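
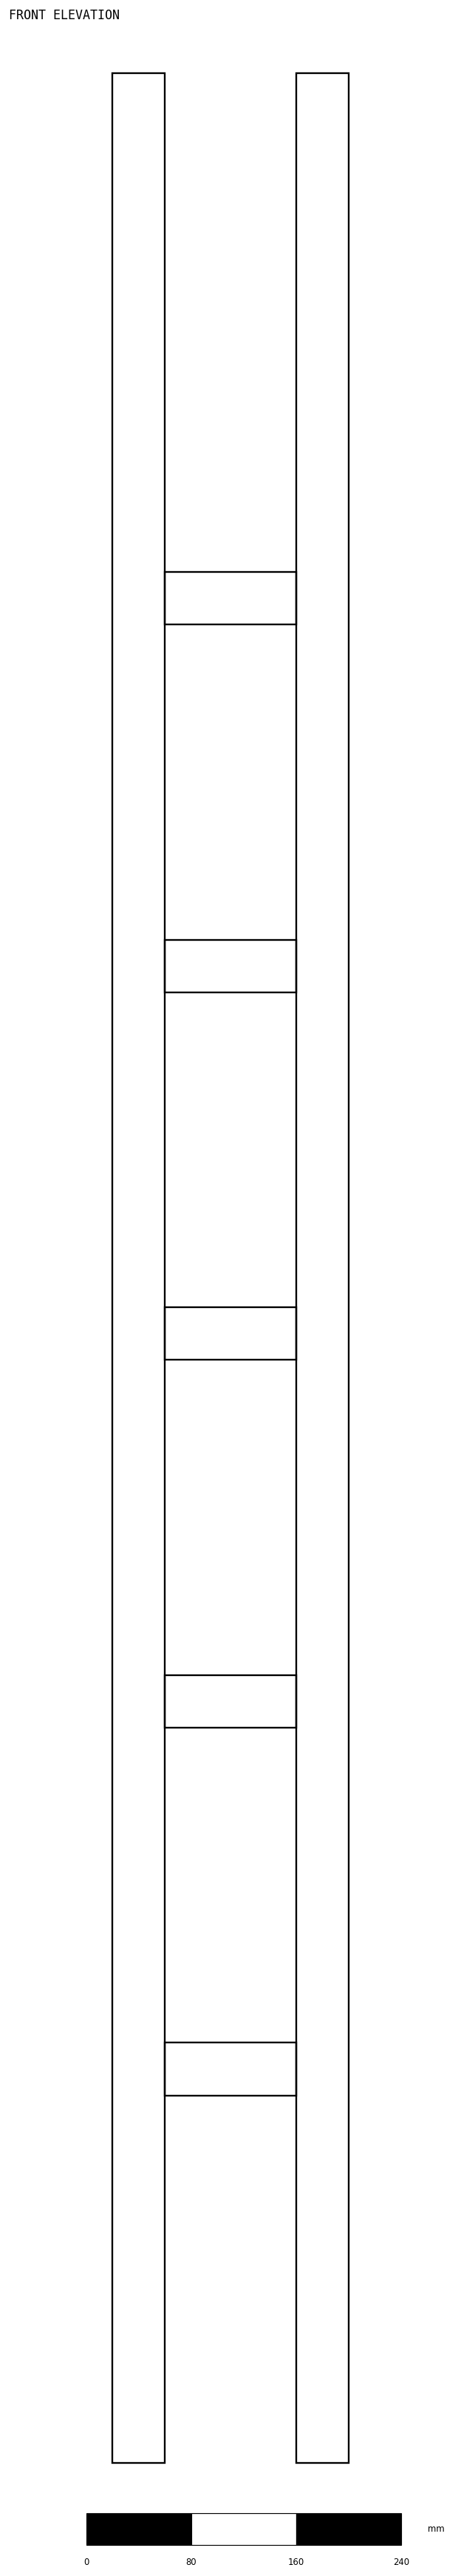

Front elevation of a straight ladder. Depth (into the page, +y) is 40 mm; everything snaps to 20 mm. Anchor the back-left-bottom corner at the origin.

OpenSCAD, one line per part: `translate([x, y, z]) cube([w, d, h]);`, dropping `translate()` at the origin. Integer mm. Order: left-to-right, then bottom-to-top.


cube([40, 40, 1820]);
translate([40, 0, 280]) cube([100, 40, 40]);
translate([40, 0, 560]) cube([100, 40, 40]);
translate([40, 0, 840]) cube([100, 40, 40]);
translate([40, 0, 1120]) cube([100, 40, 40]);
translate([40, 0, 1400]) cube([100, 40, 40]);
translate([140, 0, 0]) cube([40, 40, 1820]);


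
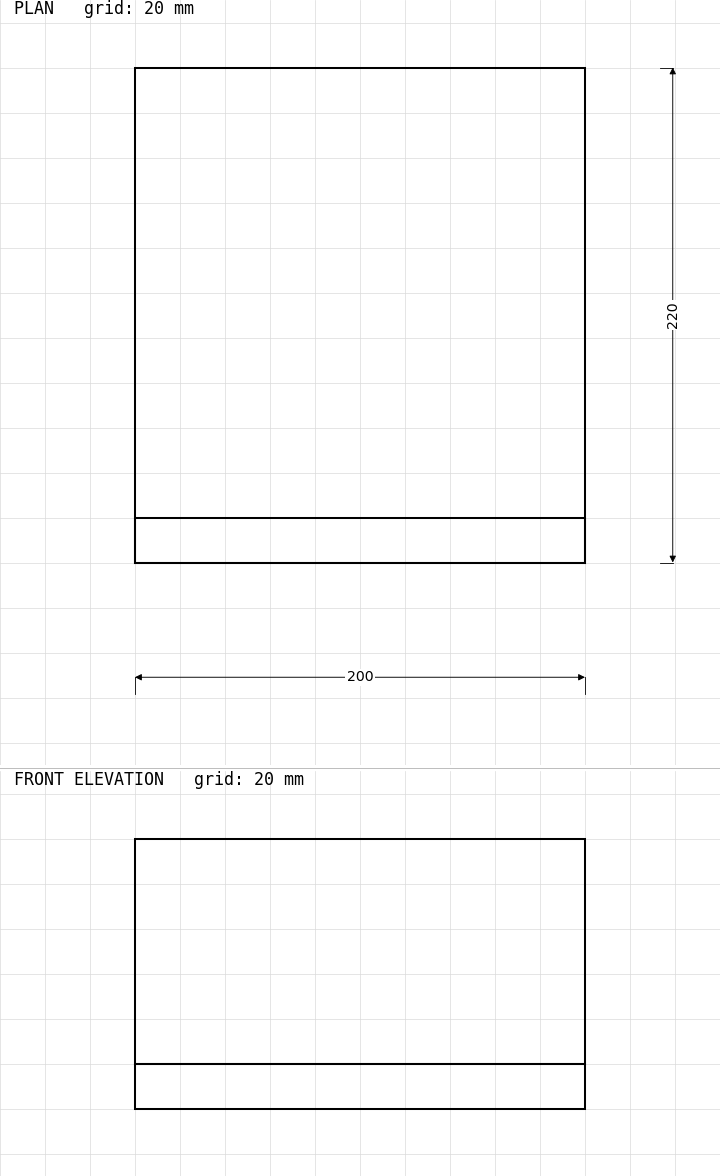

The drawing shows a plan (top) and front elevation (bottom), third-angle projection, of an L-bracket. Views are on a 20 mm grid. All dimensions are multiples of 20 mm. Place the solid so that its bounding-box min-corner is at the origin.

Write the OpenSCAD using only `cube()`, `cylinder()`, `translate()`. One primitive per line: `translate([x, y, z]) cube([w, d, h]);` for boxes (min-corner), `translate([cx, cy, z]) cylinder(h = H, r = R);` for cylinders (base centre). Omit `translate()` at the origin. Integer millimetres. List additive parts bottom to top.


cube([200, 220, 20]);
translate([0, 0, 20]) cube([200, 20, 100]);


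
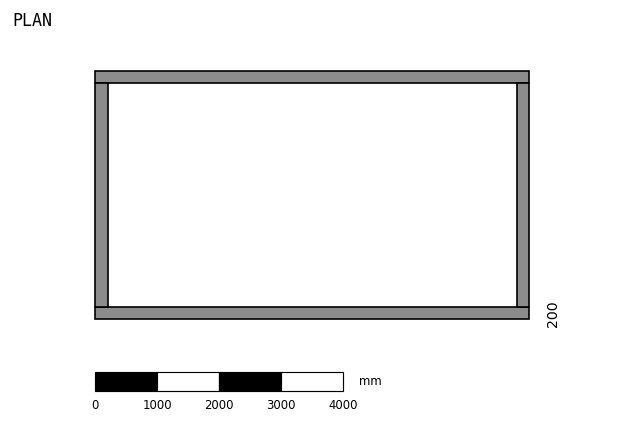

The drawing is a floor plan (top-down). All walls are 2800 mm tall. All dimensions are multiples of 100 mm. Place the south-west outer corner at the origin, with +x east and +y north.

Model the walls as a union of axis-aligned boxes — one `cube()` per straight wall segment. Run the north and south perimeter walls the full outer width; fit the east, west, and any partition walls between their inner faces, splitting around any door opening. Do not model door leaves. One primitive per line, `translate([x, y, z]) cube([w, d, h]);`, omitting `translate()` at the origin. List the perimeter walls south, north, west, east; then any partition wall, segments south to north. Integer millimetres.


cube([7000, 200, 2800]);
translate([0, 3800, 0]) cube([7000, 200, 2800]);
translate([0, 200, 0]) cube([200, 3600, 2800]);
translate([6800, 200, 0]) cube([200, 3600, 2800]);


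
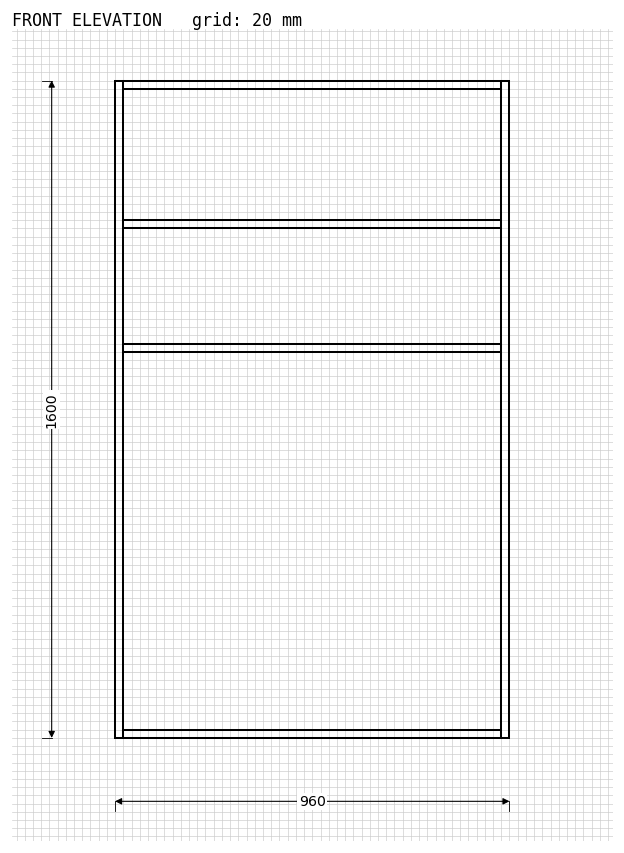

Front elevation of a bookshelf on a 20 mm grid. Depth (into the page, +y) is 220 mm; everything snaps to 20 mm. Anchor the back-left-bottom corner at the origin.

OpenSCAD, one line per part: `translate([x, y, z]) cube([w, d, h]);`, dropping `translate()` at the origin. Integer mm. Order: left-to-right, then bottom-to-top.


cube([20, 220, 1600]);
translate([20, 0, 0]) cube([920, 220, 20]);
translate([20, 0, 940]) cube([920, 220, 20]);
translate([20, 0, 1240]) cube([920, 220, 20]);
translate([20, 0, 1580]) cube([920, 220, 20]);
translate([940, 0, 0]) cube([20, 220, 1600]);


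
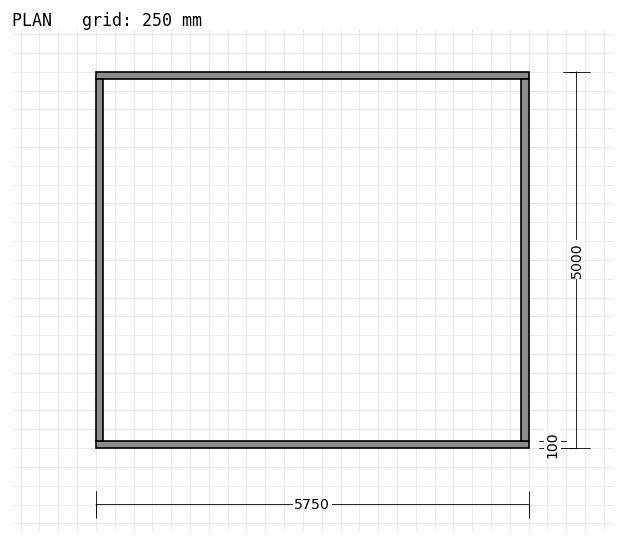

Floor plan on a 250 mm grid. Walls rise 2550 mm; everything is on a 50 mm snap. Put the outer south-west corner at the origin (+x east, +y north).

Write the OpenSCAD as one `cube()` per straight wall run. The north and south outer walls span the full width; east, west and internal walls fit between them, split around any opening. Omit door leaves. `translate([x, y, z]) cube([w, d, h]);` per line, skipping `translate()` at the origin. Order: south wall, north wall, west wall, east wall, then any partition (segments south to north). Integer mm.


cube([5750, 100, 2550]);
translate([0, 4900, 0]) cube([5750, 100, 2550]);
translate([0, 100, 0]) cube([100, 4800, 2550]);
translate([5650, 100, 0]) cube([100, 4800, 2550]);


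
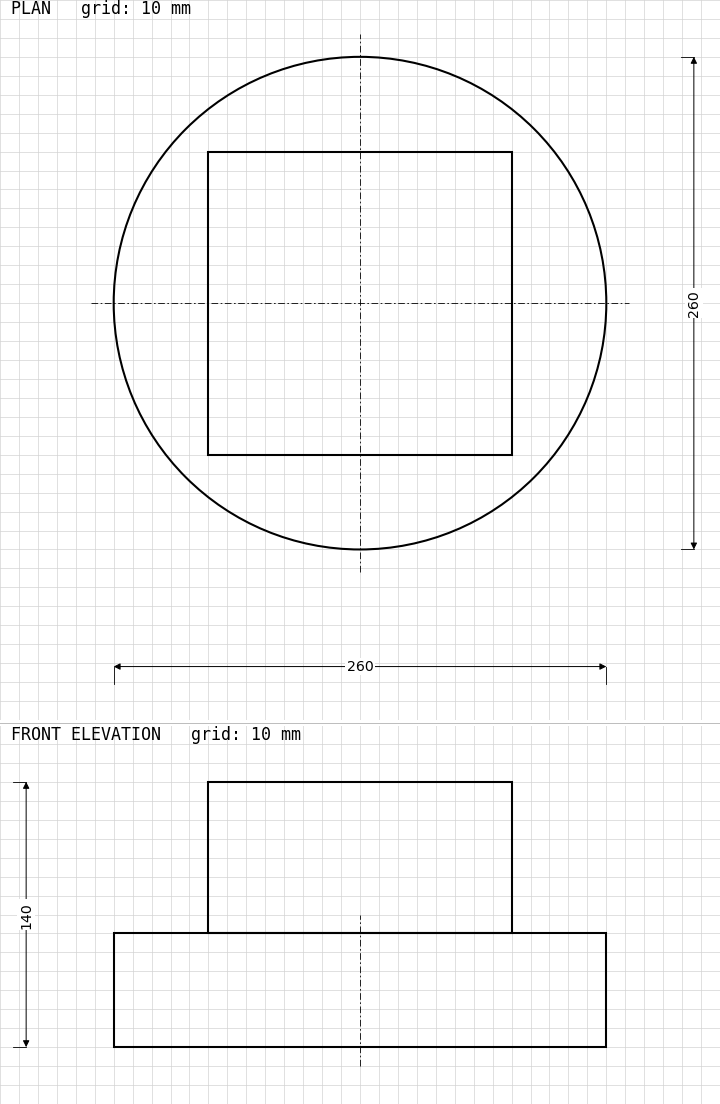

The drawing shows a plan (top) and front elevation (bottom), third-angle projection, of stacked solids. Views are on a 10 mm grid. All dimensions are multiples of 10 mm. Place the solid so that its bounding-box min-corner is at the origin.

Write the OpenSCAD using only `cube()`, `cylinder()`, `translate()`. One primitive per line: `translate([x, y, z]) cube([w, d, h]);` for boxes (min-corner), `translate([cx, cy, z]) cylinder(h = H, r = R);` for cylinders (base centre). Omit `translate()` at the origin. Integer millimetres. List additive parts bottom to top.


translate([130, 130, 0]) cylinder(h = 60, r = 130);
translate([50, 50, 60]) cube([160, 160, 80]);


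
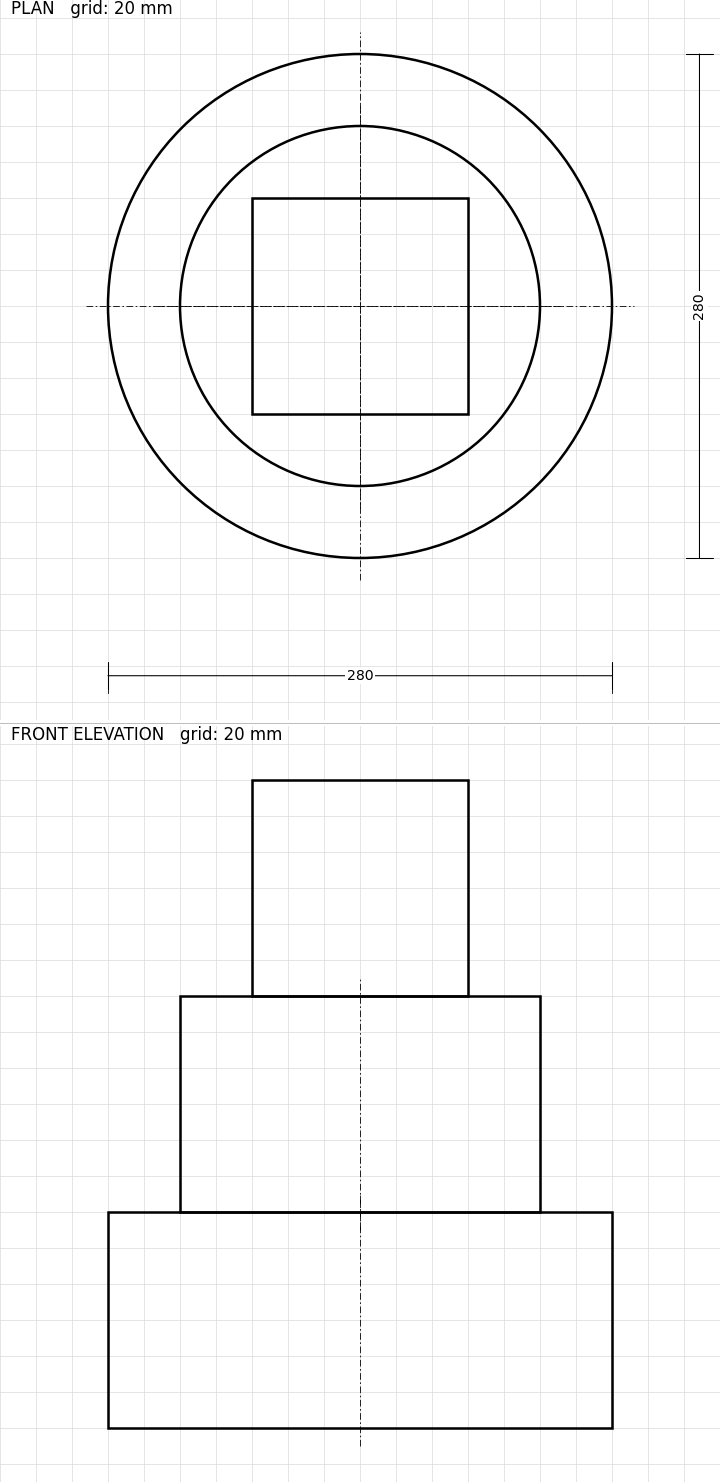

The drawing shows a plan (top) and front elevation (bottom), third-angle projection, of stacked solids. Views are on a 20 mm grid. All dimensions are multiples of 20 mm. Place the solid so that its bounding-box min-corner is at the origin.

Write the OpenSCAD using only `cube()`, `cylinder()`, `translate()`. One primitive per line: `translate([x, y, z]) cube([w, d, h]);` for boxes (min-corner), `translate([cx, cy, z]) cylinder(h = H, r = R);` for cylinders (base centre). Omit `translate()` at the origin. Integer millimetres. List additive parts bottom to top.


translate([140, 140, 0]) cylinder(h = 120, r = 140);
translate([140, 140, 120]) cylinder(h = 120, r = 100);
translate([80, 80, 240]) cube([120, 120, 120]);


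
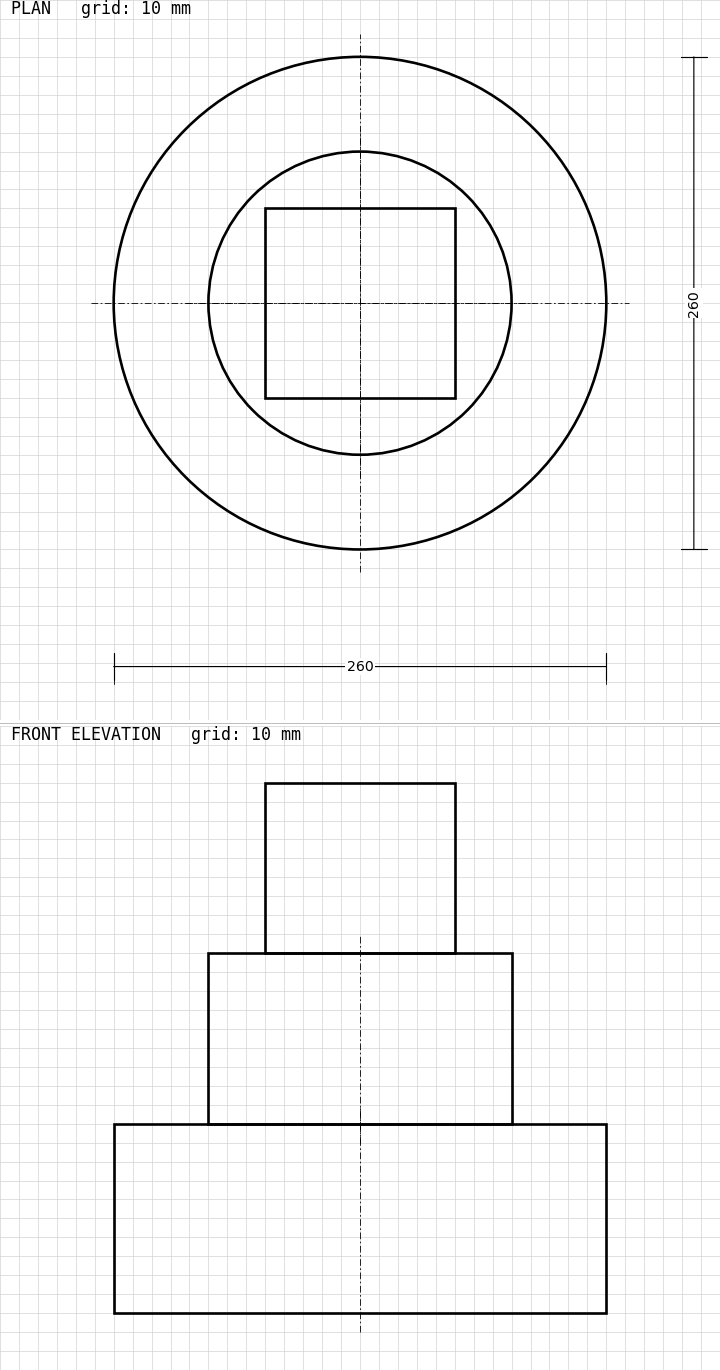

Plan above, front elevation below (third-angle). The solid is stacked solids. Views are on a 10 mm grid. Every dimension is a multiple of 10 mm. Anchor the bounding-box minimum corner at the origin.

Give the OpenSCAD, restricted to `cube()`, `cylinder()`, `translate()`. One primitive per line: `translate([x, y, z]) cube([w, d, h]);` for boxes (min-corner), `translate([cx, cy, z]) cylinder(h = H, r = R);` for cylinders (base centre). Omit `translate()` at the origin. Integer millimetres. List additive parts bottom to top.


translate([130, 130, 0]) cylinder(h = 100, r = 130);
translate([130, 130, 100]) cylinder(h = 90, r = 80);
translate([80, 80, 190]) cube([100, 100, 90]);


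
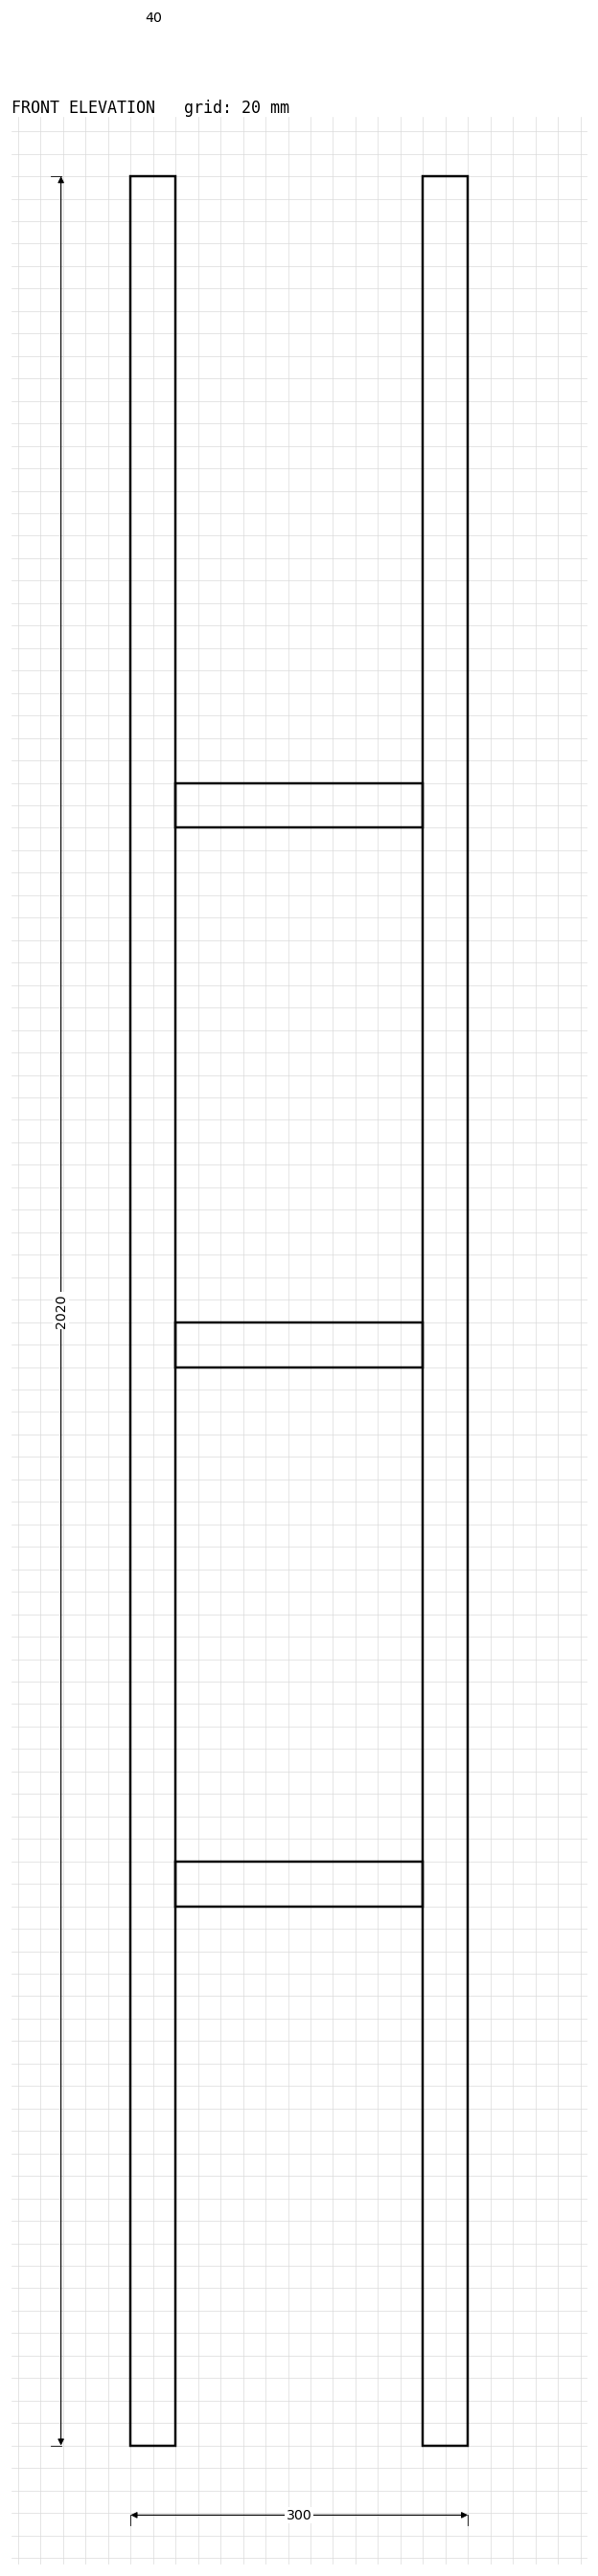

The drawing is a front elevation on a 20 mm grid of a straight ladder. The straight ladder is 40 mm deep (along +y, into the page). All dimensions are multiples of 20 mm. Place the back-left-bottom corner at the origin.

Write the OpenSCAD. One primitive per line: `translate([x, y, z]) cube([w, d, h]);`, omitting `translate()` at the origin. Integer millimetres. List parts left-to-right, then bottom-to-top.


cube([40, 40, 2020]);
translate([40, 0, 480]) cube([220, 40, 40]);
translate([40, 0, 960]) cube([220, 40, 40]);
translate([40, 0, 1440]) cube([220, 40, 40]);
translate([260, 0, 0]) cube([40, 40, 2020]);


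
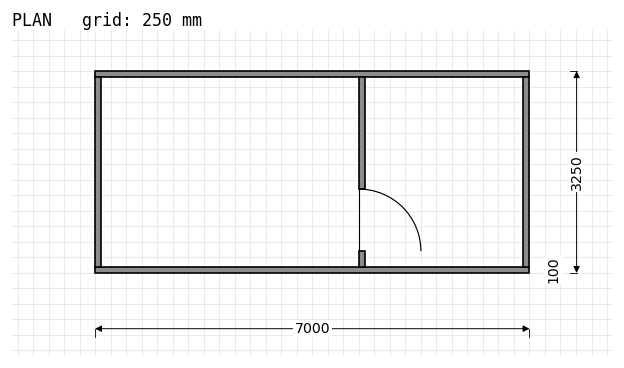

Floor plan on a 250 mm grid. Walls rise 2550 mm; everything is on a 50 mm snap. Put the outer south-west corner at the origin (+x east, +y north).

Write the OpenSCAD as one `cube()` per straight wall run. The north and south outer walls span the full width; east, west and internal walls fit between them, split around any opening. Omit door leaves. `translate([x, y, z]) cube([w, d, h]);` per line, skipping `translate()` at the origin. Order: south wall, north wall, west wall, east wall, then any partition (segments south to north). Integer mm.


cube([7000, 100, 2550]);
translate([0, 3150, 0]) cube([7000, 100, 2550]);
translate([0, 100, 0]) cube([100, 3050, 2550]);
translate([6900, 100, 0]) cube([100, 3050, 2550]);
translate([4250, 100, 0]) cube([100, 250, 2550]);
translate([4250, 1350, 0]) cube([100, 1800, 2550]);


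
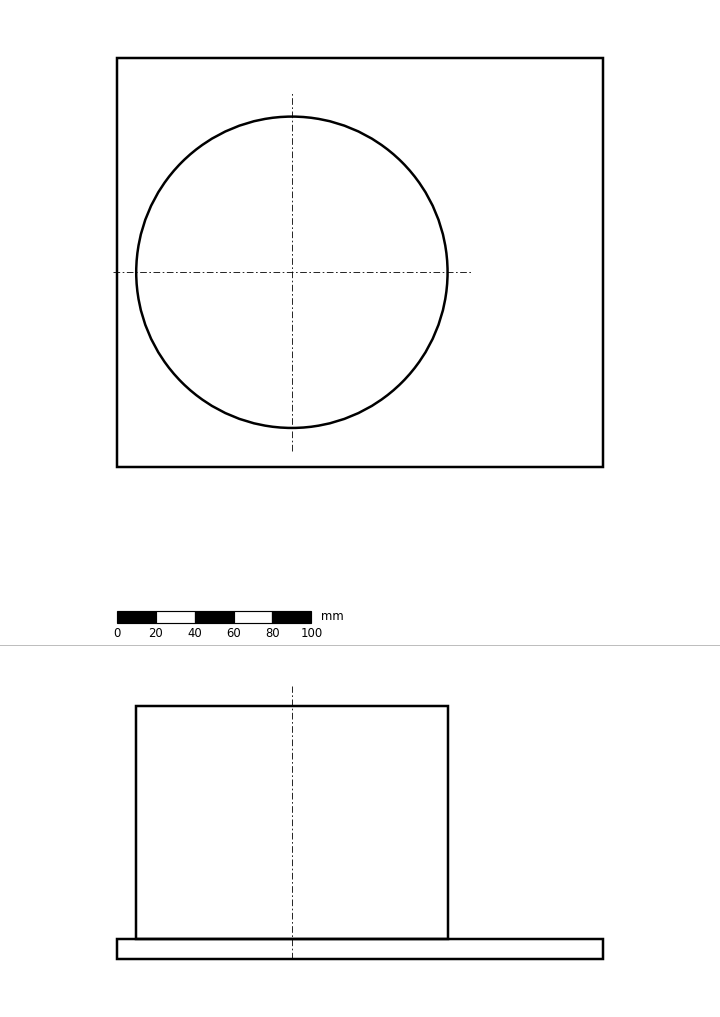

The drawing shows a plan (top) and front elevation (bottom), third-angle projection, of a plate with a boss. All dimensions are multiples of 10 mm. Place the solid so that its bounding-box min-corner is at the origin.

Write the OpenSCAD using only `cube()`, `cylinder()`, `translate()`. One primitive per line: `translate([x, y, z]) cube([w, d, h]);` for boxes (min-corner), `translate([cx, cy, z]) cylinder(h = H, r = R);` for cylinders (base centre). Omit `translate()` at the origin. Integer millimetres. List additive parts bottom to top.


cube([250, 210, 10]);
translate([90, 100, 10]) cylinder(h = 120, r = 80);


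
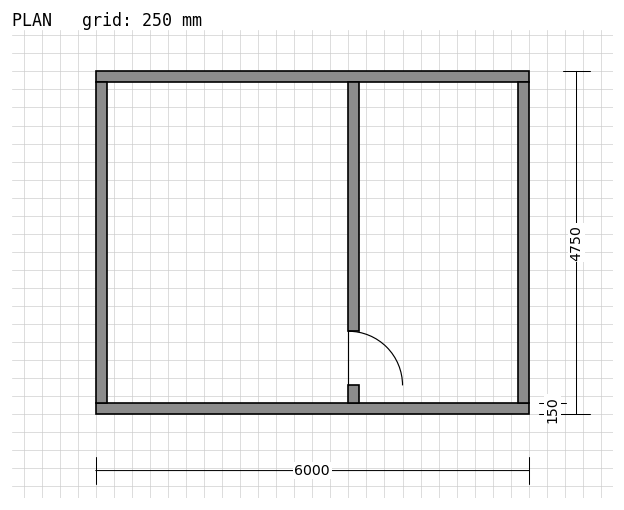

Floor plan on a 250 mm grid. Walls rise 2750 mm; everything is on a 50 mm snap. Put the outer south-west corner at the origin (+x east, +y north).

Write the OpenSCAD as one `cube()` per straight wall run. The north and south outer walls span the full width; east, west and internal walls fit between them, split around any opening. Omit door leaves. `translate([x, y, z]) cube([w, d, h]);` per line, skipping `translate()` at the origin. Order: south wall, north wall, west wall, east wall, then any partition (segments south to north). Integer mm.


cube([6000, 150, 2750]);
translate([0, 4600, 0]) cube([6000, 150, 2750]);
translate([0, 150, 0]) cube([150, 4450, 2750]);
translate([5850, 150, 0]) cube([150, 4450, 2750]);
translate([3500, 150, 0]) cube([150, 250, 2750]);
translate([3500, 1150, 0]) cube([150, 3450, 2750]);


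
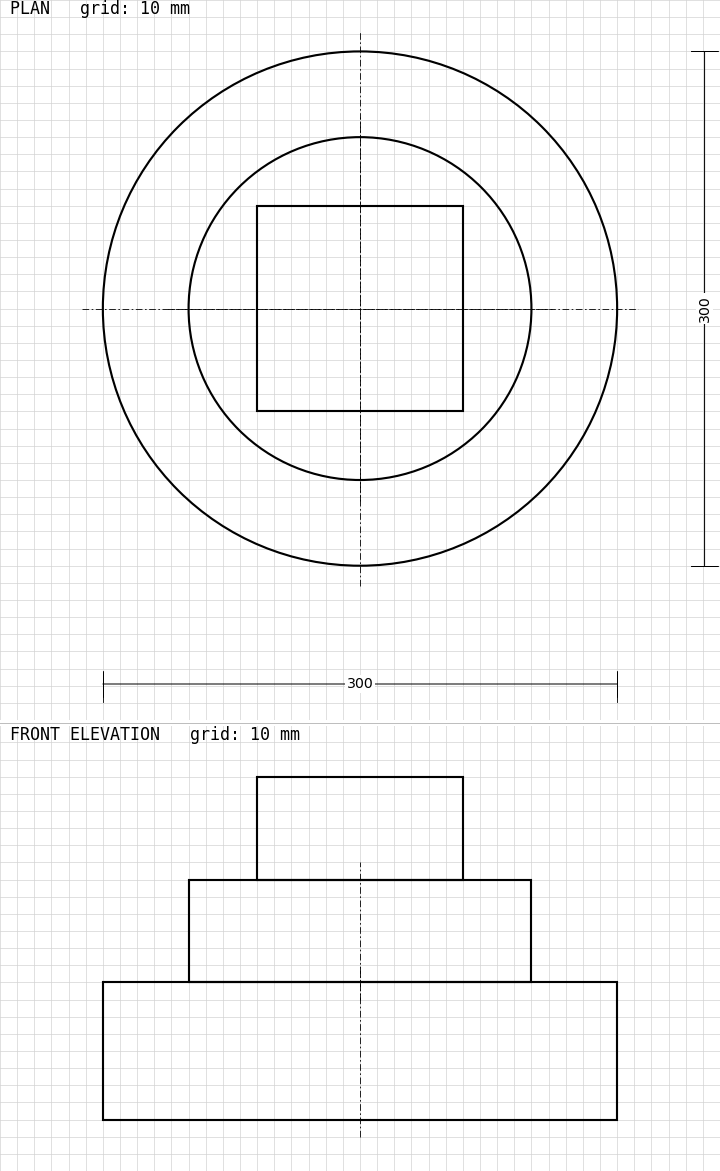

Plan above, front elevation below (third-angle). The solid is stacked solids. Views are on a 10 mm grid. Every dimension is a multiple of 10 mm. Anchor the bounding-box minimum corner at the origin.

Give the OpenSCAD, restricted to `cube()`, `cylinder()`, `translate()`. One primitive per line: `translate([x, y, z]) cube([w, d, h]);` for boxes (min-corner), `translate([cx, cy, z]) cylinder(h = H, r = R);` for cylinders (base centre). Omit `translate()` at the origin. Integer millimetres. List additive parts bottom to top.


translate([150, 150, 0]) cylinder(h = 80, r = 150);
translate([150, 150, 80]) cylinder(h = 60, r = 100);
translate([90, 90, 140]) cube([120, 120, 60]);


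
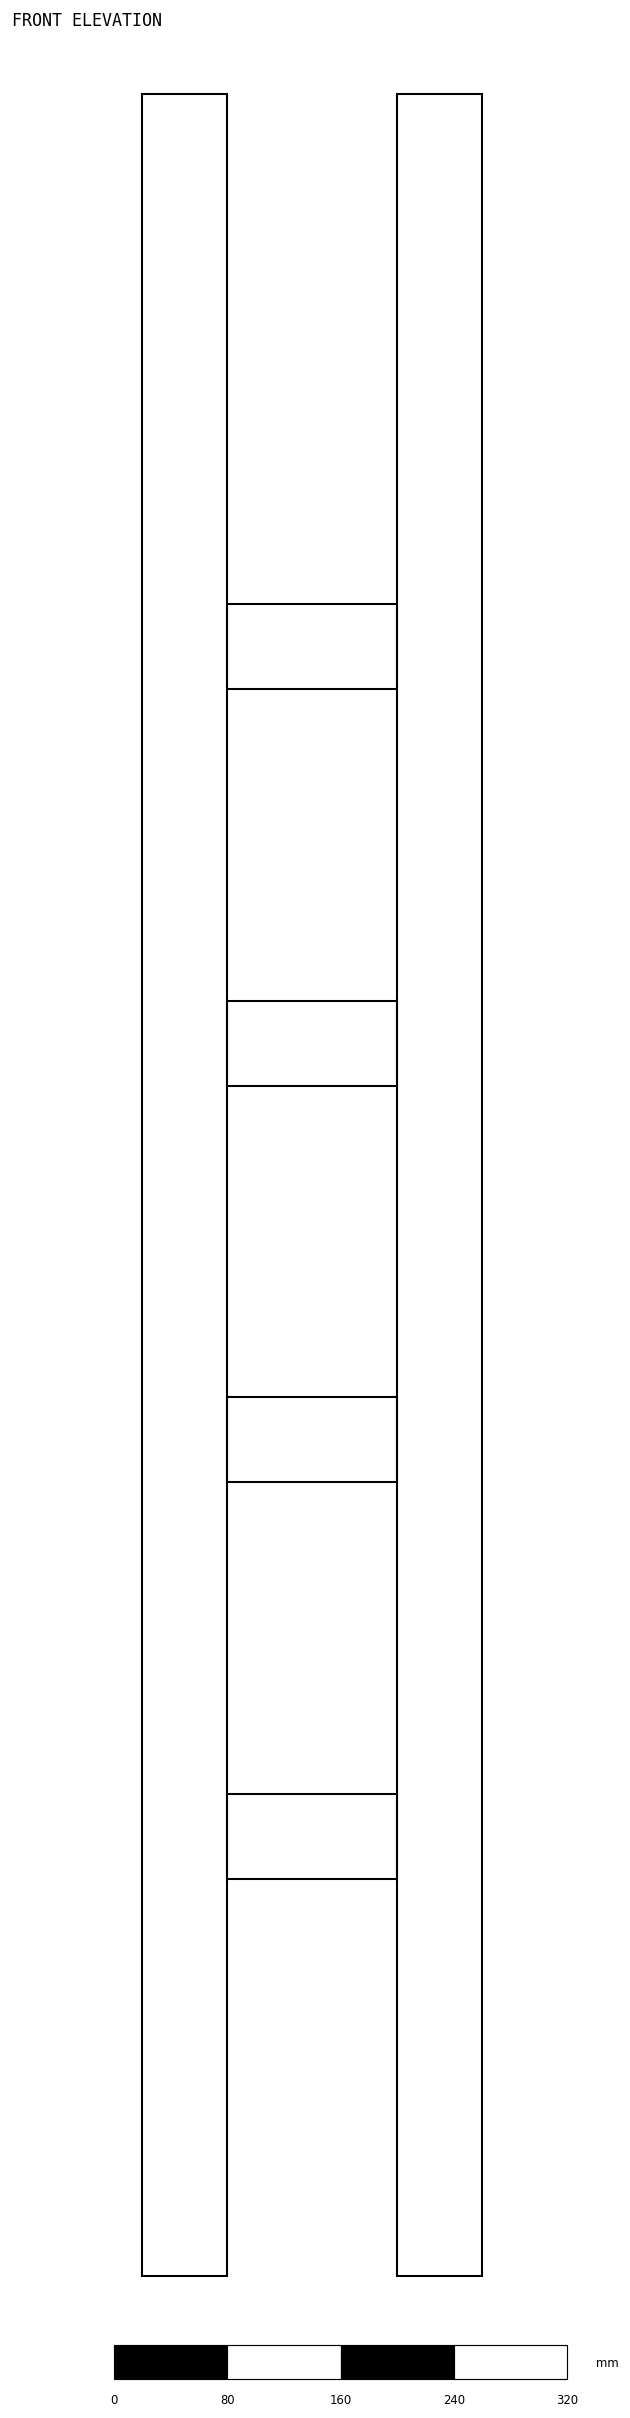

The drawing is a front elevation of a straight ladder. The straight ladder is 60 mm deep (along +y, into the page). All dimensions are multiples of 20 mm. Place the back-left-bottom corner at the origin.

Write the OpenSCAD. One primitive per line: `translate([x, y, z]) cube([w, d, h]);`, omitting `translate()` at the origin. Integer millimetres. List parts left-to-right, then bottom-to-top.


cube([60, 60, 1540]);
translate([60, 0, 280]) cube([120, 60, 60]);
translate([60, 0, 560]) cube([120, 60, 60]);
translate([60, 0, 840]) cube([120, 60, 60]);
translate([60, 0, 1120]) cube([120, 60, 60]);
translate([180, 0, 0]) cube([60, 60, 1540]);


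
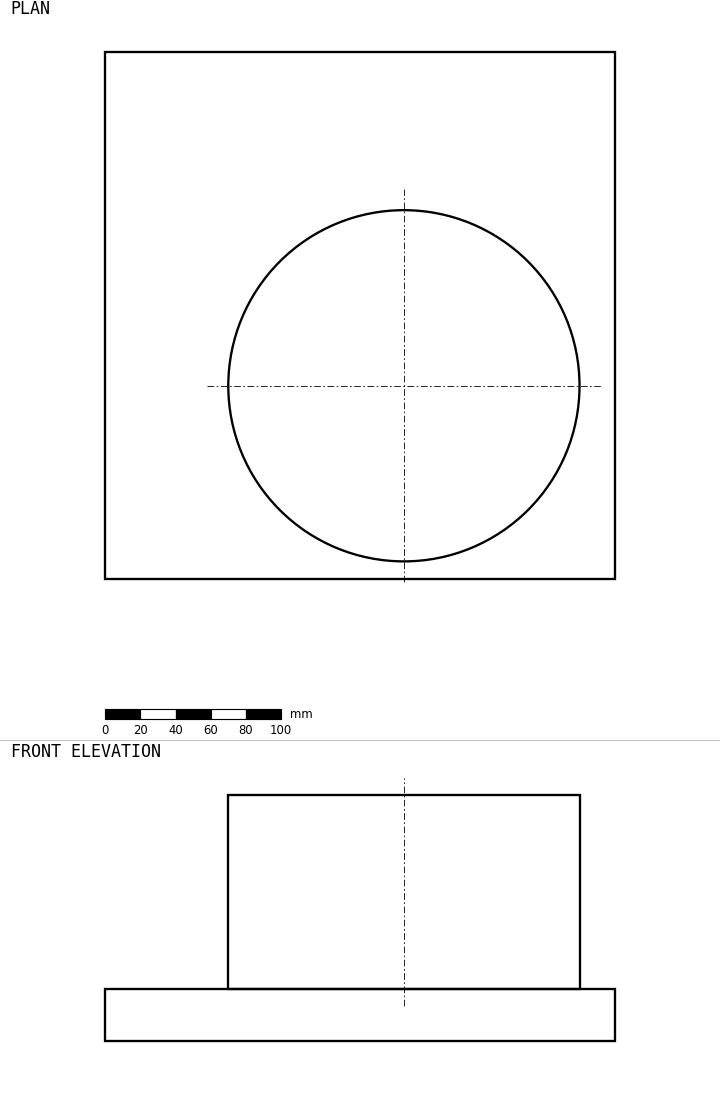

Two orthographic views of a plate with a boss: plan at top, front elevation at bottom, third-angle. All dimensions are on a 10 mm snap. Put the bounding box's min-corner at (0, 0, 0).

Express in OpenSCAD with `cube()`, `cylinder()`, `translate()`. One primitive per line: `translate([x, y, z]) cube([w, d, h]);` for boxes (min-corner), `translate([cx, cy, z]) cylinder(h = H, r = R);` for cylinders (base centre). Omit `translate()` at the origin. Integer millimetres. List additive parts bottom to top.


cube([290, 300, 30]);
translate([170, 110, 30]) cylinder(h = 110, r = 100);


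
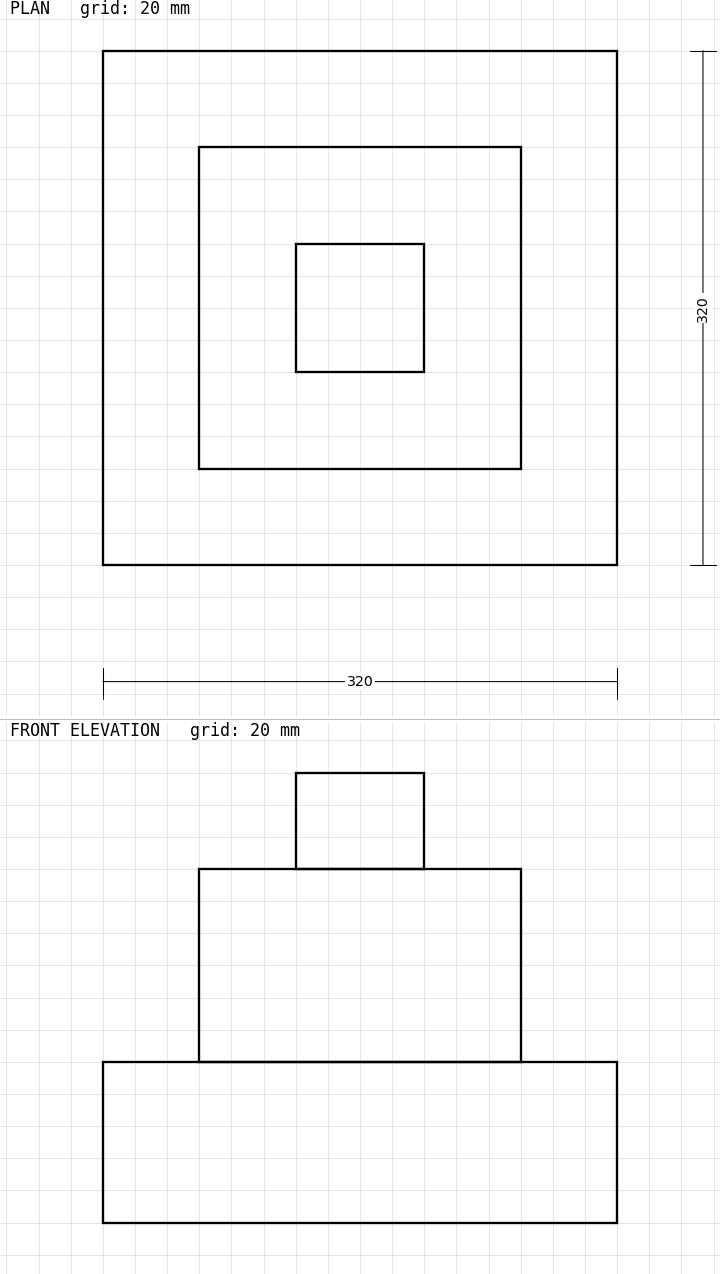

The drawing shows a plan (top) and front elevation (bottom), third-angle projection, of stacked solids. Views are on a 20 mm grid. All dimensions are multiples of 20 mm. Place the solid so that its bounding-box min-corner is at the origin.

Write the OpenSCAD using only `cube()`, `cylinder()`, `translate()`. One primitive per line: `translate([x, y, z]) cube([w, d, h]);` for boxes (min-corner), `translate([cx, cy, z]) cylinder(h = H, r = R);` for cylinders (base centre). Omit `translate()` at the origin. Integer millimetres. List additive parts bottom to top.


cube([320, 320, 100]);
translate([60, 60, 100]) cube([200, 200, 120]);
translate([120, 120, 220]) cube([80, 80, 60]);


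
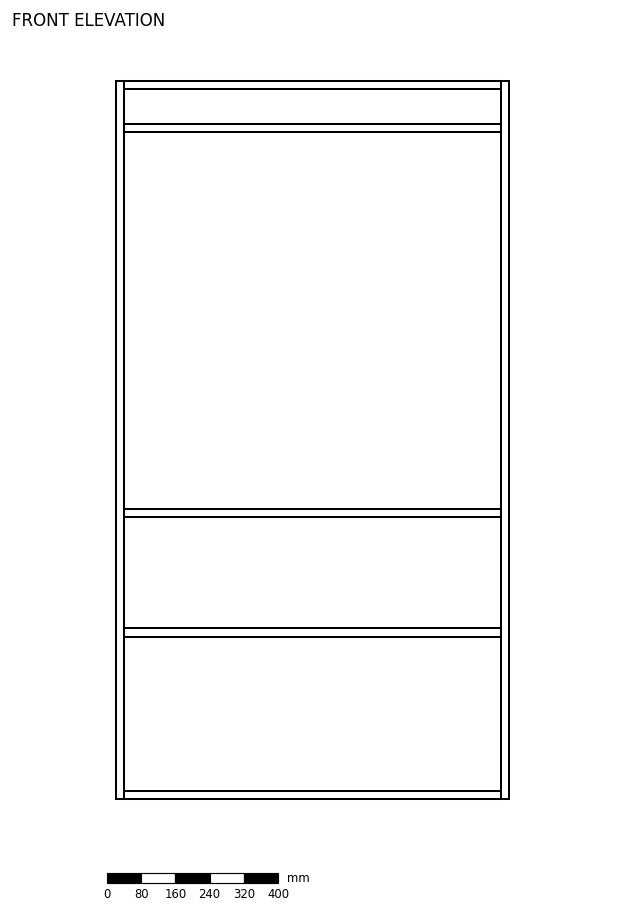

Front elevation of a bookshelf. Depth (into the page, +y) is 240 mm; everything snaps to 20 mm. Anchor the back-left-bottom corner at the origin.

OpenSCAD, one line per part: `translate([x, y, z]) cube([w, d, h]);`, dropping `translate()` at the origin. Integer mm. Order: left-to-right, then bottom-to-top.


cube([20, 240, 1680]);
translate([20, 0, 0]) cube([880, 240, 20]);
translate([20, 0, 380]) cube([880, 240, 20]);
translate([20, 0, 660]) cube([880, 240, 20]);
translate([20, 0, 1560]) cube([880, 240, 20]);
translate([20, 0, 1660]) cube([880, 240, 20]);
translate([900, 0, 0]) cube([20, 240, 1680]);


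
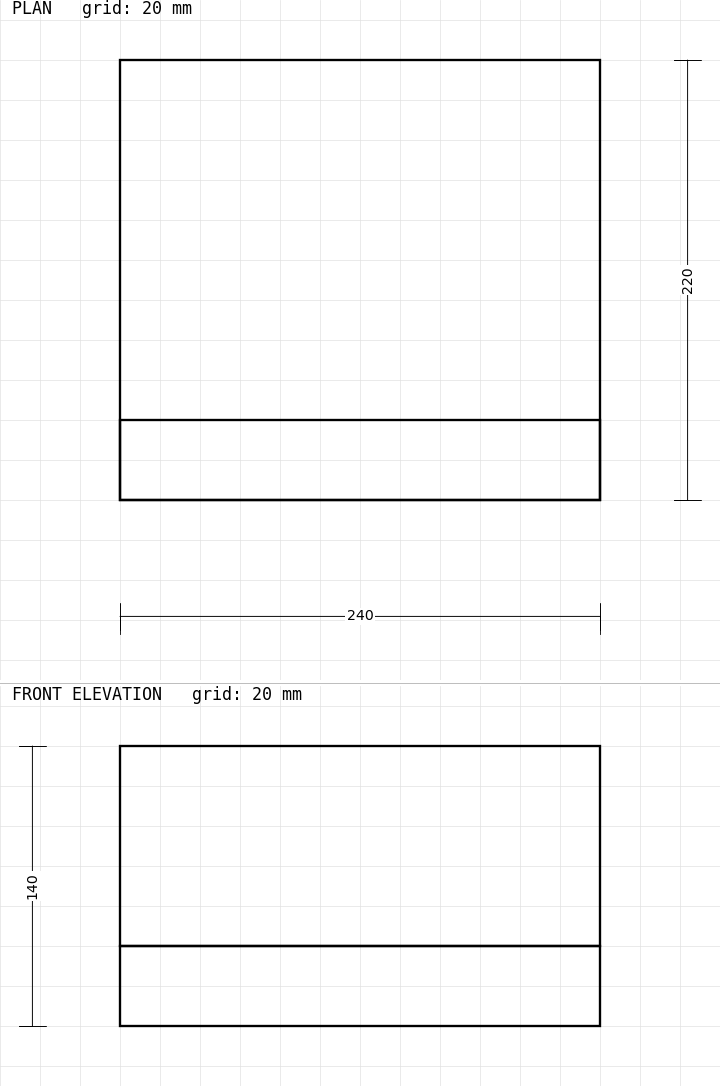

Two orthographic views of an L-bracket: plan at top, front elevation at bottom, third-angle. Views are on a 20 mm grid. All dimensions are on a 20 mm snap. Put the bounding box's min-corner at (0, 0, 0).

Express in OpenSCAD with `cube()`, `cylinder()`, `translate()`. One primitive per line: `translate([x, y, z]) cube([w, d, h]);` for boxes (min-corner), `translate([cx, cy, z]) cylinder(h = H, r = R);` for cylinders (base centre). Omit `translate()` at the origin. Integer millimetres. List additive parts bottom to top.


cube([240, 220, 40]);
translate([0, 0, 40]) cube([240, 40, 100]);


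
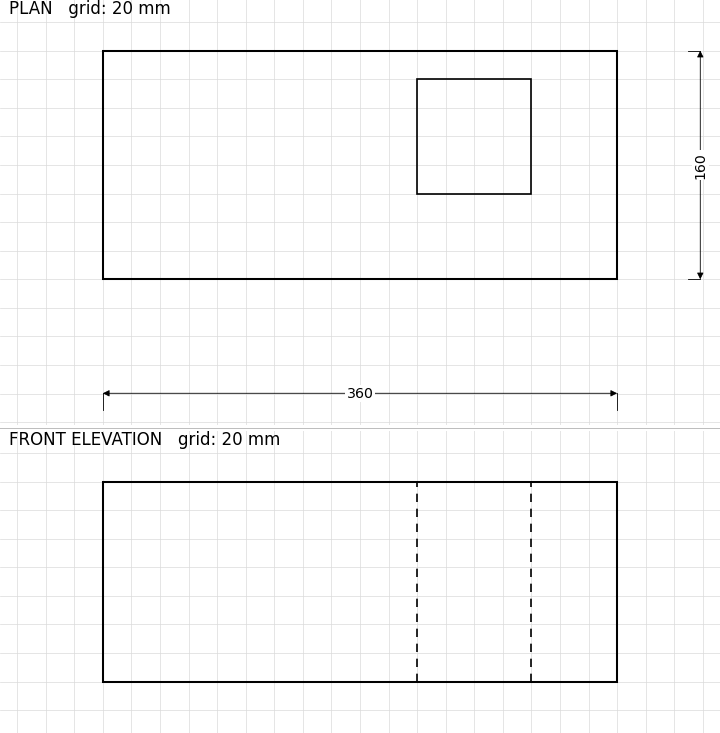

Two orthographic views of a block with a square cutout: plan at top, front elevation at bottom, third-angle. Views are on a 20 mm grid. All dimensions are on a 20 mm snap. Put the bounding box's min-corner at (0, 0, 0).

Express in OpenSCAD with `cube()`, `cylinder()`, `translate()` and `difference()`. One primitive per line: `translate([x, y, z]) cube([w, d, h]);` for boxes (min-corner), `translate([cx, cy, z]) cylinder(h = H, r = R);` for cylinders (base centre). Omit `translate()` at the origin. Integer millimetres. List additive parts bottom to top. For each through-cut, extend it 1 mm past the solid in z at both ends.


difference() {
  cube([360, 160, 140]);
  translate([220, 60, -1]) cube([80, 80, 142]);
}


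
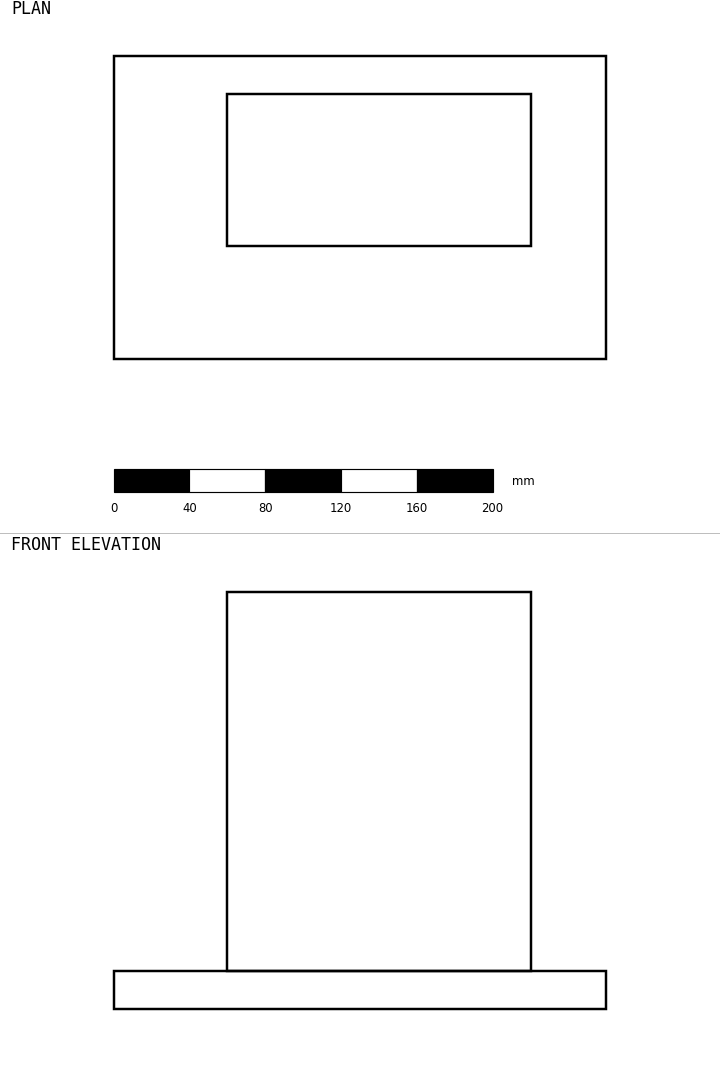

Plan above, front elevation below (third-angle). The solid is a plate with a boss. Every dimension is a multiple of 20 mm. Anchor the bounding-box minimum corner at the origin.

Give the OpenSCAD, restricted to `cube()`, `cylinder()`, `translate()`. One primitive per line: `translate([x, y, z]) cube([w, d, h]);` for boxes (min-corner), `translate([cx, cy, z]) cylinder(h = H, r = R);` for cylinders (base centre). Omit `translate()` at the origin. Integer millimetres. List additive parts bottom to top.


cube([260, 160, 20]);
translate([60, 60, 20]) cube([160, 80, 200]);


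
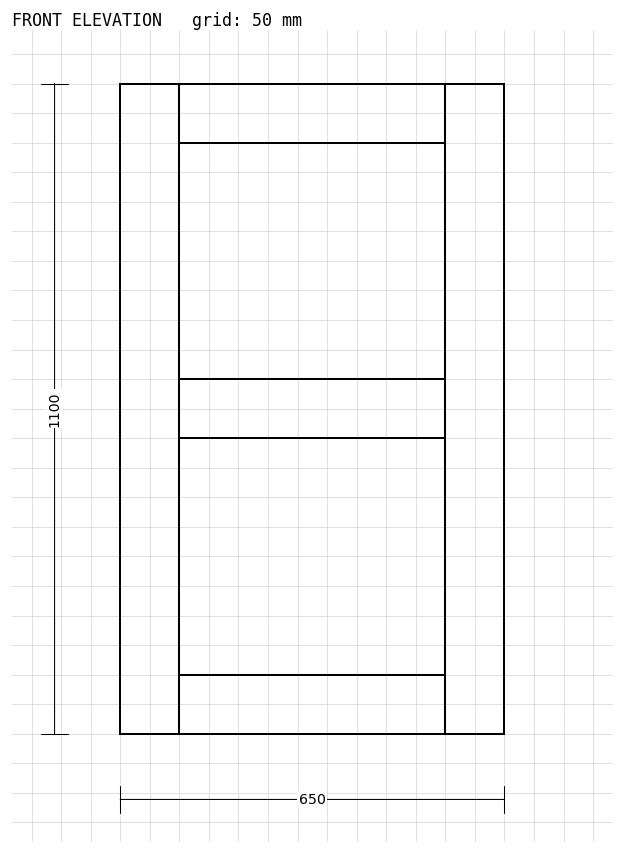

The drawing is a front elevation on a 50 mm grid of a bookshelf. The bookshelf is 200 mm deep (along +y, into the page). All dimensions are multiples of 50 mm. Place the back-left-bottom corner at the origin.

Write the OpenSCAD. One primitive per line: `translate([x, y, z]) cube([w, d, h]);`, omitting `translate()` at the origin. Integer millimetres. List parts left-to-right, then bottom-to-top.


cube([100, 200, 1100]);
translate([100, 0, 0]) cube([450, 200, 100]);
translate([100, 0, 500]) cube([450, 200, 100]);
translate([100, 0, 1000]) cube([450, 200, 100]);
translate([550, 0, 0]) cube([100, 200, 1100]);


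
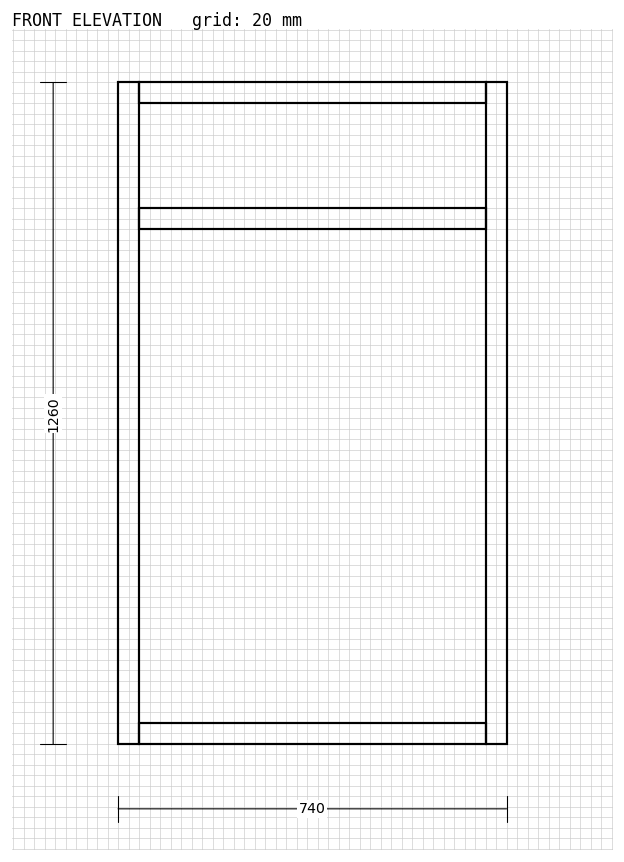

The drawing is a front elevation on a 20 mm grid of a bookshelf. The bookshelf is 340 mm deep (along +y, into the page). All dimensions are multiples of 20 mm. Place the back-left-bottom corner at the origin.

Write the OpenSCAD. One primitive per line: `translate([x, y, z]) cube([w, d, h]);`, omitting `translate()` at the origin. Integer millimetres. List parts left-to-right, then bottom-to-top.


cube([40, 340, 1260]);
translate([40, 0, 0]) cube([660, 340, 40]);
translate([40, 0, 980]) cube([660, 340, 40]);
translate([40, 0, 1220]) cube([660, 340, 40]);
translate([700, 0, 0]) cube([40, 340, 1260]);


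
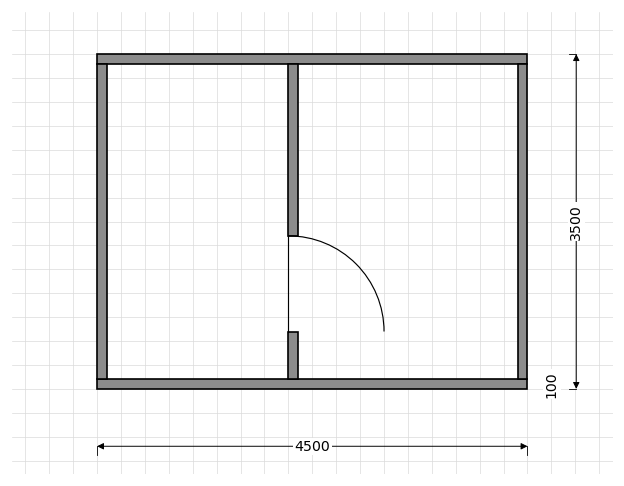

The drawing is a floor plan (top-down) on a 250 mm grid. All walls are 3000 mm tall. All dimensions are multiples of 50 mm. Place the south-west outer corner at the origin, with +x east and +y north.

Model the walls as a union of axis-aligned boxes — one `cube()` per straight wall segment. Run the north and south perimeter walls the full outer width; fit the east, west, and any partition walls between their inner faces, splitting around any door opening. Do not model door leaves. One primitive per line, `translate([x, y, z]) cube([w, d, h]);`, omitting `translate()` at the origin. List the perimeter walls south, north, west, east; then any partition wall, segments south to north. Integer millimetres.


cube([4500, 100, 3000]);
translate([0, 3400, 0]) cube([4500, 100, 3000]);
translate([0, 100, 0]) cube([100, 3300, 3000]);
translate([4400, 100, 0]) cube([100, 3300, 3000]);
translate([2000, 100, 0]) cube([100, 500, 3000]);
translate([2000, 1600, 0]) cube([100, 1800, 3000]);


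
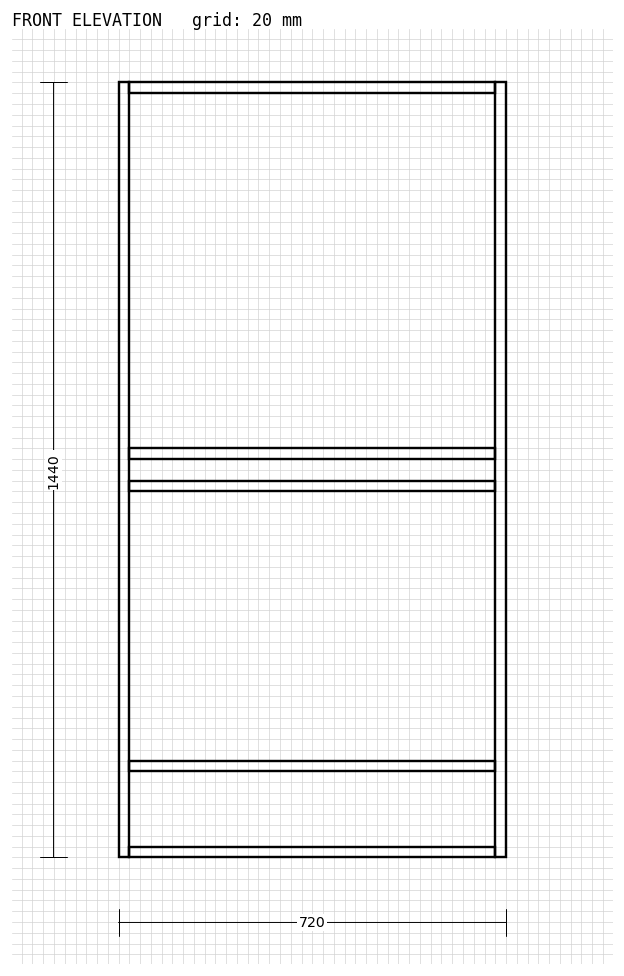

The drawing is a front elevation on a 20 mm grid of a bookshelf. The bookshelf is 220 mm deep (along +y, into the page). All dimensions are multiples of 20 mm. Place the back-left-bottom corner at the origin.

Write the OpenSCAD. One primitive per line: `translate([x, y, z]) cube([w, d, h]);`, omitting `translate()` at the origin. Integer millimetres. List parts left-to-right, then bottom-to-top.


cube([20, 220, 1440]);
translate([20, 0, 0]) cube([680, 220, 20]);
translate([20, 0, 160]) cube([680, 220, 20]);
translate([20, 0, 680]) cube([680, 220, 20]);
translate([20, 0, 740]) cube([680, 220, 20]);
translate([20, 0, 1420]) cube([680, 220, 20]);
translate([700, 0, 0]) cube([20, 220, 1440]);


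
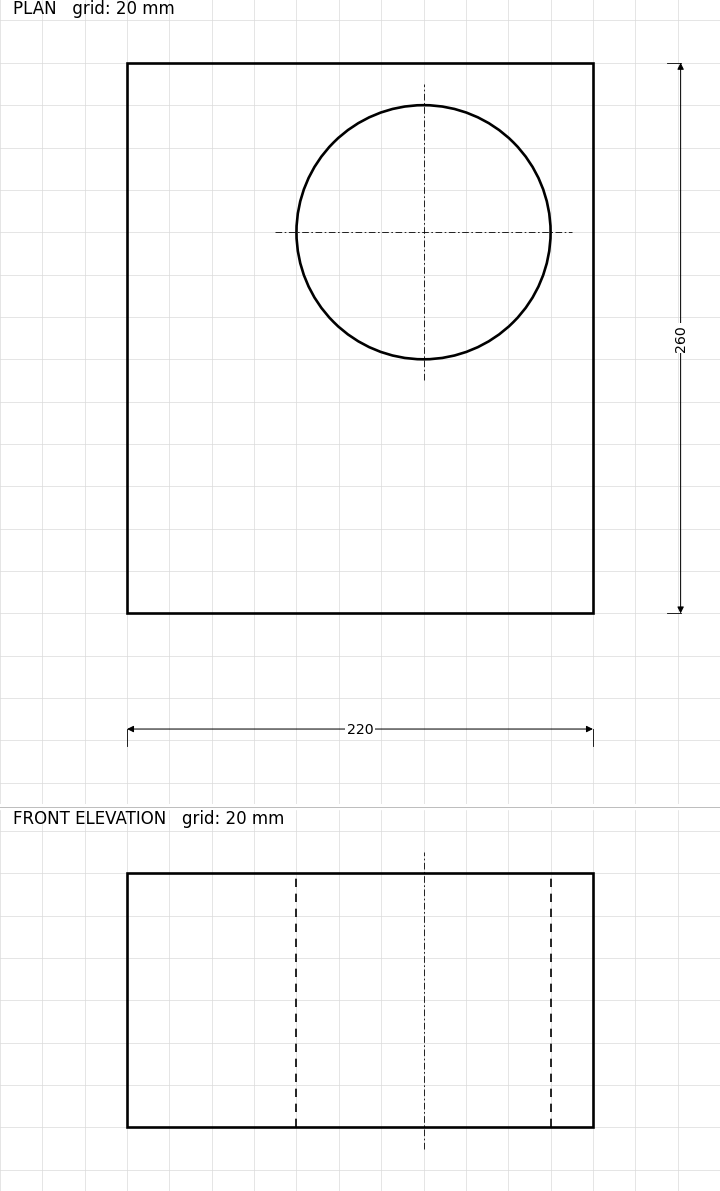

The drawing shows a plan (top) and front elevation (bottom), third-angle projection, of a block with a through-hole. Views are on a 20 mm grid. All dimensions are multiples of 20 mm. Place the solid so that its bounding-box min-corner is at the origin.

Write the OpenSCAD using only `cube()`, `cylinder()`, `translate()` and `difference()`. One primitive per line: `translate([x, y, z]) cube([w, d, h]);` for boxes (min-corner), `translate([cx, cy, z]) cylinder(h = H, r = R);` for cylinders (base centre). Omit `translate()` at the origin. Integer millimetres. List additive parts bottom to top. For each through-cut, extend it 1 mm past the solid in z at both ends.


difference() {
  cube([220, 260, 120]);
  translate([140, 180, -1]) cylinder(h = 122, r = 60);
}


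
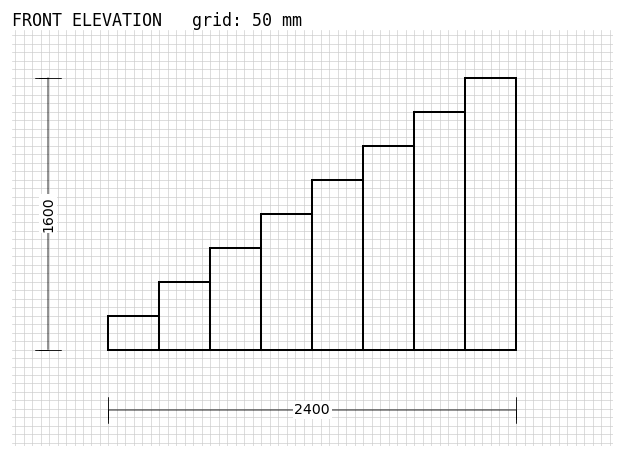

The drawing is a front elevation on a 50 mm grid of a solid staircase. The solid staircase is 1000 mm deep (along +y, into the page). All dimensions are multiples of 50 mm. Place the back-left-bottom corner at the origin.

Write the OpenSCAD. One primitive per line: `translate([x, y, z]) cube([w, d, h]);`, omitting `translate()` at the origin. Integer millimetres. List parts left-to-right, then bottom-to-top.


cube([300, 1000, 200]);
translate([300, 0, 0]) cube([300, 1000, 400]);
translate([600, 0, 0]) cube([300, 1000, 600]);
translate([900, 0, 0]) cube([300, 1000, 800]);
translate([1200, 0, 0]) cube([300, 1000, 1000]);
translate([1500, 0, 0]) cube([300, 1000, 1200]);
translate([1800, 0, 0]) cube([300, 1000, 1400]);
translate([2100, 0, 0]) cube([300, 1000, 1600]);


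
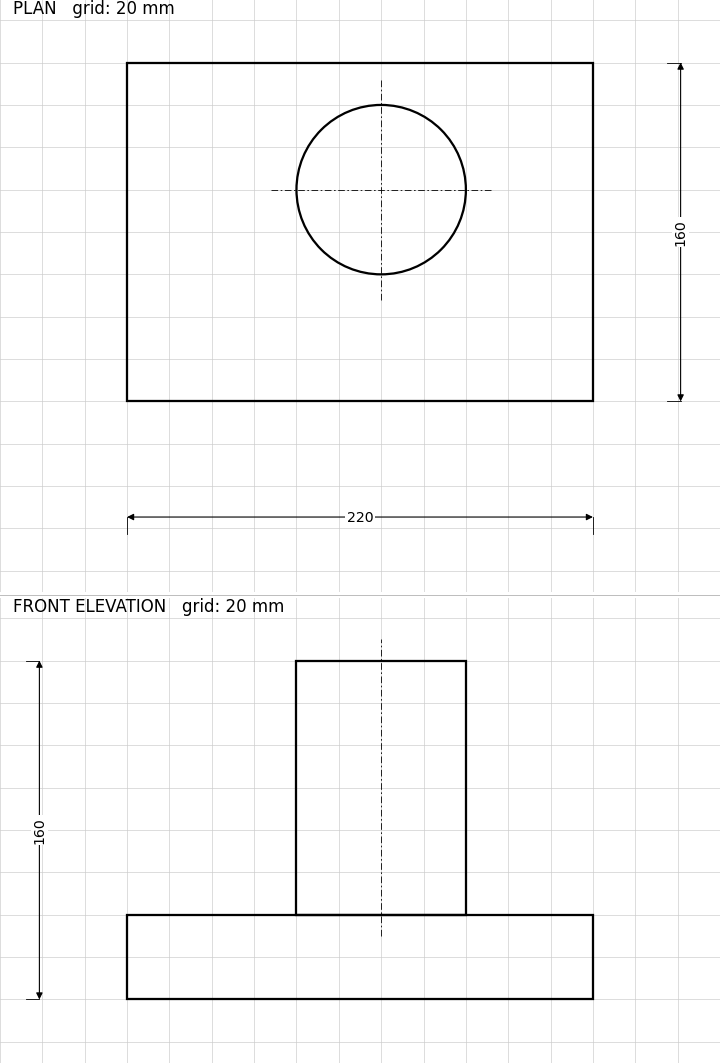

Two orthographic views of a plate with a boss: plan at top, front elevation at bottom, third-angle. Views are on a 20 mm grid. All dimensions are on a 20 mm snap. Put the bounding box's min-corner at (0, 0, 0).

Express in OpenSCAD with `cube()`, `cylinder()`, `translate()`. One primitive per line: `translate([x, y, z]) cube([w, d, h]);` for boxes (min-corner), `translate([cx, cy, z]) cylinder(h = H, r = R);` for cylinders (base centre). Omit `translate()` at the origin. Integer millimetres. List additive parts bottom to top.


cube([220, 160, 40]);
translate([120, 100, 40]) cylinder(h = 120, r = 40);


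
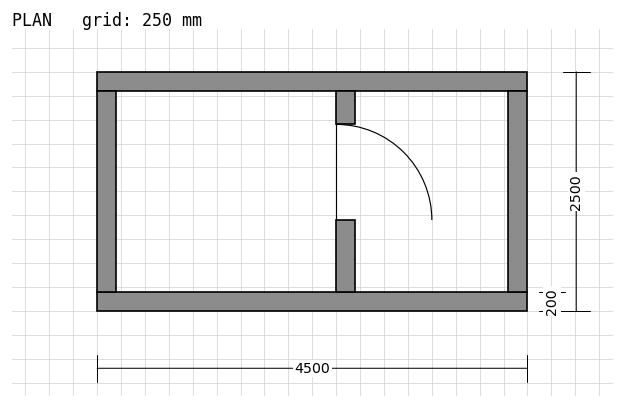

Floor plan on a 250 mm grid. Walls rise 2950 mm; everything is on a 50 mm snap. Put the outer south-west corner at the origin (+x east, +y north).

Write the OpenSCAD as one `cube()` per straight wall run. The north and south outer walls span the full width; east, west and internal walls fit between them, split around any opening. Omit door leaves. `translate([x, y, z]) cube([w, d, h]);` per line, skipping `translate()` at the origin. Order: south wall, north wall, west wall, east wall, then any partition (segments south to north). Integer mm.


cube([4500, 200, 2950]);
translate([0, 2300, 0]) cube([4500, 200, 2950]);
translate([0, 200, 0]) cube([200, 2100, 2950]);
translate([4300, 200, 0]) cube([200, 2100, 2950]);
translate([2500, 200, 0]) cube([200, 750, 2950]);
translate([2500, 1950, 0]) cube([200, 350, 2950]);


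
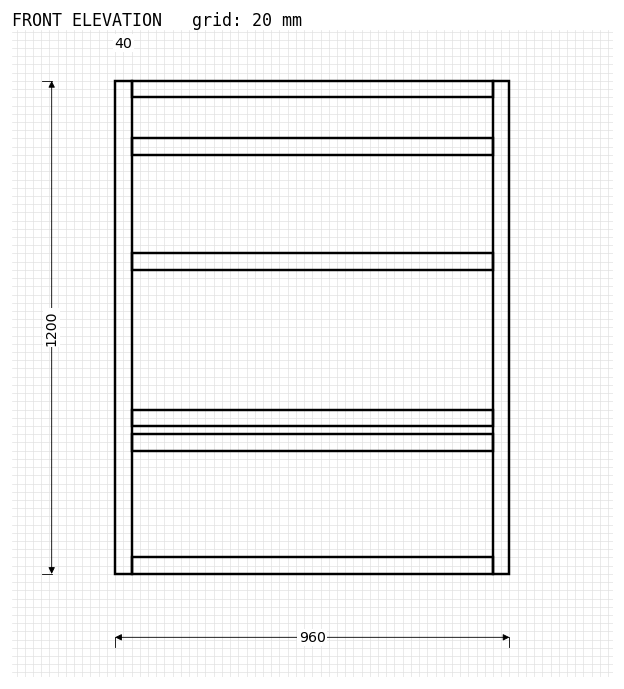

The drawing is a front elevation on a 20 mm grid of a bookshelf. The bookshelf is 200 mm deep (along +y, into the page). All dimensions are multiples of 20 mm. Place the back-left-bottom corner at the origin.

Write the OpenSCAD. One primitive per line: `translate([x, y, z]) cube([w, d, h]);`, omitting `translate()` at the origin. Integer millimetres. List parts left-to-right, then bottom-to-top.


cube([40, 200, 1200]);
translate([40, 0, 0]) cube([880, 200, 40]);
translate([40, 0, 300]) cube([880, 200, 40]);
translate([40, 0, 360]) cube([880, 200, 40]);
translate([40, 0, 740]) cube([880, 200, 40]);
translate([40, 0, 1020]) cube([880, 200, 40]);
translate([40, 0, 1160]) cube([880, 200, 40]);
translate([920, 0, 0]) cube([40, 200, 1200]);


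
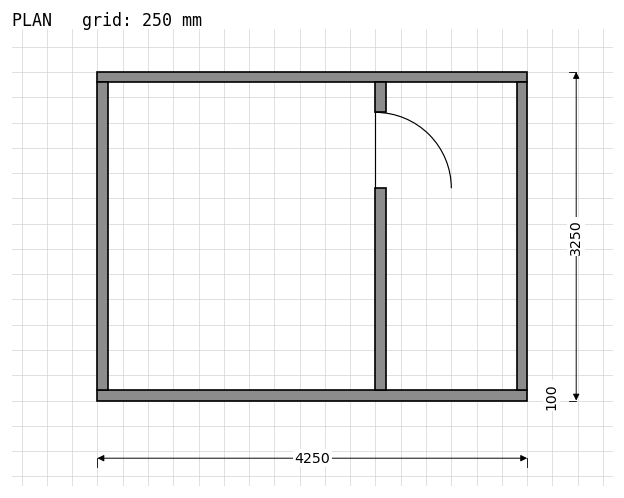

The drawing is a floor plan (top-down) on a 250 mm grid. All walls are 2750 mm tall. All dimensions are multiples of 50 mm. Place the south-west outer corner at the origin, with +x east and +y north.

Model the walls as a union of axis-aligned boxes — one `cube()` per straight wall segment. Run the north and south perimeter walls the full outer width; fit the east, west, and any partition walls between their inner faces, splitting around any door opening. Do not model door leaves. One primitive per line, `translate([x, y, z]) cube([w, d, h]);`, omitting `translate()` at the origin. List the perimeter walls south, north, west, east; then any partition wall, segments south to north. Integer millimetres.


cube([4250, 100, 2750]);
translate([0, 3150, 0]) cube([4250, 100, 2750]);
translate([0, 100, 0]) cube([100, 3050, 2750]);
translate([4150, 100, 0]) cube([100, 3050, 2750]);
translate([2750, 100, 0]) cube([100, 2000, 2750]);
translate([2750, 2850, 0]) cube([100, 300, 2750]);


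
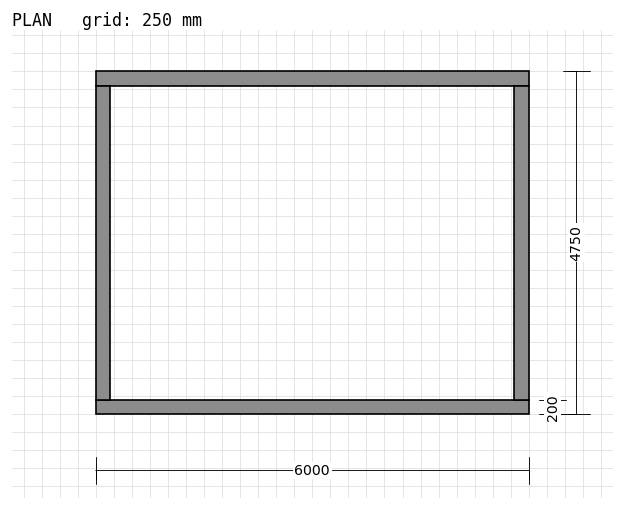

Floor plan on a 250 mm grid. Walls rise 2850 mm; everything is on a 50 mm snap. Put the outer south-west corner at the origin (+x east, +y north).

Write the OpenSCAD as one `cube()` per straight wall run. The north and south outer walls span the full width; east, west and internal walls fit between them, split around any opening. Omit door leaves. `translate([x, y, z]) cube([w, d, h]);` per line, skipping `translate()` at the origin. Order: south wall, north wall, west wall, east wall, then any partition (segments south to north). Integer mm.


cube([6000, 200, 2850]);
translate([0, 4550, 0]) cube([6000, 200, 2850]);
translate([0, 200, 0]) cube([200, 4350, 2850]);
translate([5800, 200, 0]) cube([200, 4350, 2850]);


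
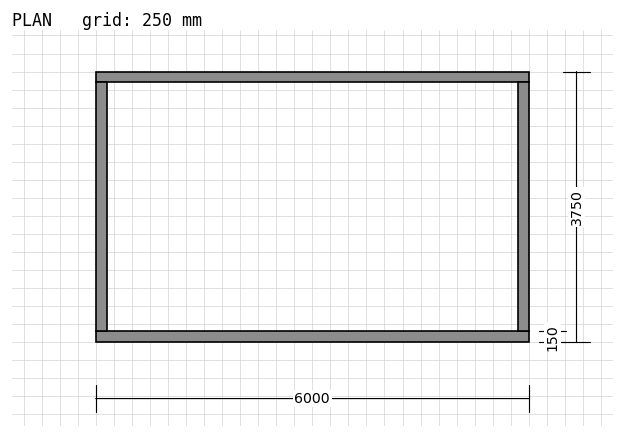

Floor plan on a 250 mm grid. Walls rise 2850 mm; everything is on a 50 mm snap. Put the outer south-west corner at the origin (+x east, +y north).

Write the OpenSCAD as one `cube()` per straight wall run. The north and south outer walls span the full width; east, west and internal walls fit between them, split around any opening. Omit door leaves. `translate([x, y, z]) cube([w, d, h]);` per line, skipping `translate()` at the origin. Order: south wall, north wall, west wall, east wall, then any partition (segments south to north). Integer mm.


cube([6000, 150, 2850]);
translate([0, 3600, 0]) cube([6000, 150, 2850]);
translate([0, 150, 0]) cube([150, 3450, 2850]);
translate([5850, 150, 0]) cube([150, 3450, 2850]);


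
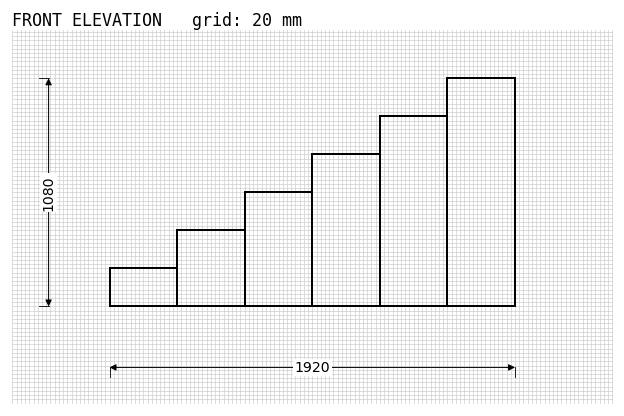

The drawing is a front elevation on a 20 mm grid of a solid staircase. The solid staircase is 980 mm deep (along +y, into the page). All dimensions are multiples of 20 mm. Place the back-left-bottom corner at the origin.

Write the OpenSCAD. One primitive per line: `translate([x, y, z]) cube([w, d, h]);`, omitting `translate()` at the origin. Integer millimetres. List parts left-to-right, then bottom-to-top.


cube([320, 980, 180]);
translate([320, 0, 0]) cube([320, 980, 360]);
translate([640, 0, 0]) cube([320, 980, 540]);
translate([960, 0, 0]) cube([320, 980, 720]);
translate([1280, 0, 0]) cube([320, 980, 900]);
translate([1600, 0, 0]) cube([320, 980, 1080]);


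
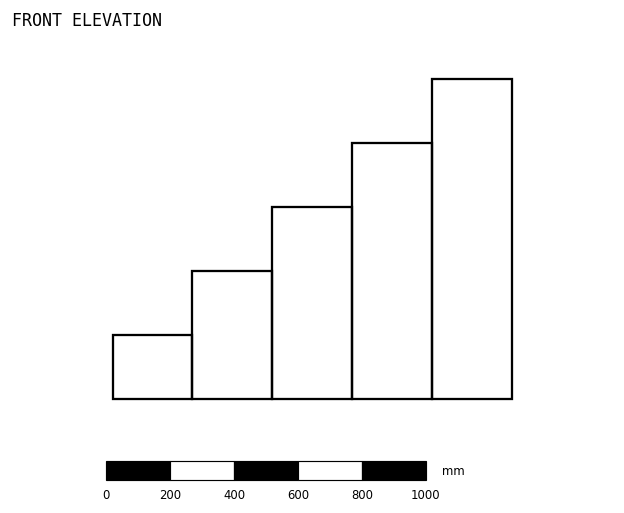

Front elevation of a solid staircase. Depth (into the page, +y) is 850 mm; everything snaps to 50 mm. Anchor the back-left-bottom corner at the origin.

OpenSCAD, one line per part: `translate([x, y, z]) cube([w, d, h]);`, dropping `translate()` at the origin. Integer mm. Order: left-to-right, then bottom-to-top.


cube([250, 850, 200]);
translate([250, 0, 0]) cube([250, 850, 400]);
translate([500, 0, 0]) cube([250, 850, 600]);
translate([750, 0, 0]) cube([250, 850, 800]);
translate([1000, 0, 0]) cube([250, 850, 1000]);


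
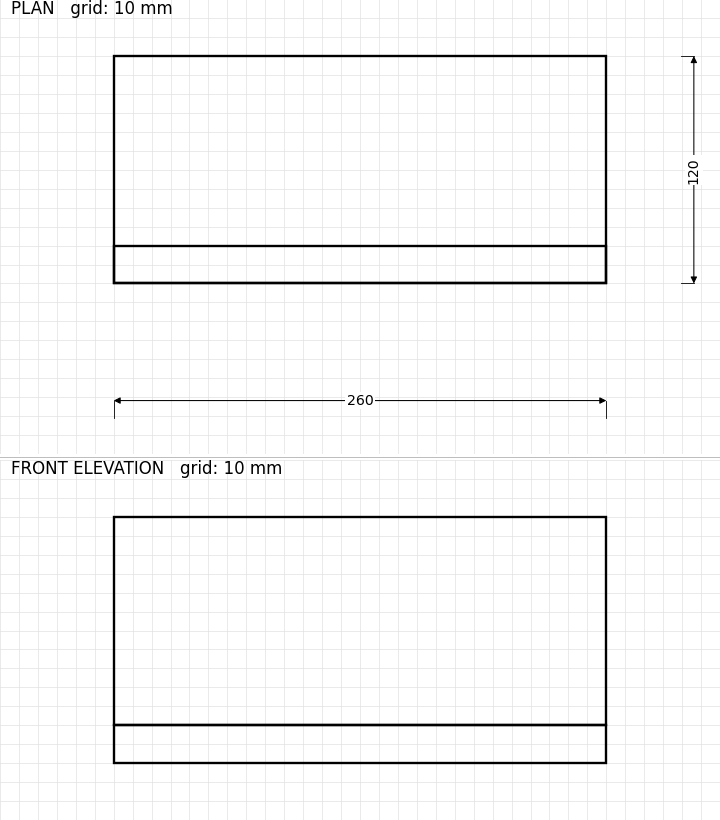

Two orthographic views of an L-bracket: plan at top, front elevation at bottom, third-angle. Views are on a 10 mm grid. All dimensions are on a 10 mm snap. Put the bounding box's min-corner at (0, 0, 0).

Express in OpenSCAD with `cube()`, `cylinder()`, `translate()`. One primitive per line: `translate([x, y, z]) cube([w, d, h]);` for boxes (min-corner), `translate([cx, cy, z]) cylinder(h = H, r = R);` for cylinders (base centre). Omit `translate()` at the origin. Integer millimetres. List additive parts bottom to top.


cube([260, 120, 20]);
translate([0, 0, 20]) cube([260, 20, 110]);
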